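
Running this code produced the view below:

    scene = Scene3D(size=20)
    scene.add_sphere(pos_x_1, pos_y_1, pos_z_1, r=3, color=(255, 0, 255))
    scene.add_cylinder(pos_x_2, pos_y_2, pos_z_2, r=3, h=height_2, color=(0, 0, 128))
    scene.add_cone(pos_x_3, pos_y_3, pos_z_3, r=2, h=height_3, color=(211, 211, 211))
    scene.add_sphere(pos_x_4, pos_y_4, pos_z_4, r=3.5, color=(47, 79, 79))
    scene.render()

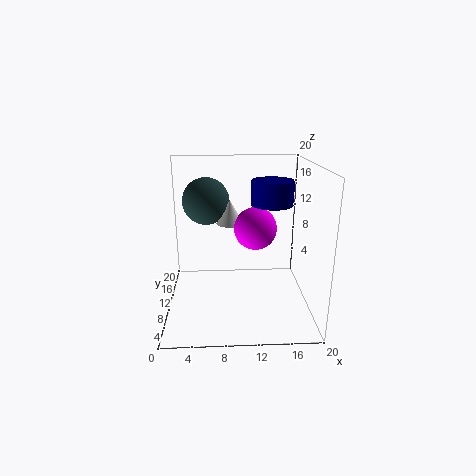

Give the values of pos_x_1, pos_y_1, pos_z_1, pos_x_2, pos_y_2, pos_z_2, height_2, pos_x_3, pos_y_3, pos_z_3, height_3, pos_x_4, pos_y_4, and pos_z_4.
pos_x_1 = 12.5
pos_y_1 = 11
pos_z_1 = 11
pos_x_2 = 15
pos_y_2 = 12.5
pos_z_2 = 14
height_2 = 3.5
pos_x_3 = 9
pos_y_3 = 13.5
pos_z_3 = 11
height_3 = 3.5
pos_x_4 = 5.5
pos_y_4 = 15
pos_z_4 = 14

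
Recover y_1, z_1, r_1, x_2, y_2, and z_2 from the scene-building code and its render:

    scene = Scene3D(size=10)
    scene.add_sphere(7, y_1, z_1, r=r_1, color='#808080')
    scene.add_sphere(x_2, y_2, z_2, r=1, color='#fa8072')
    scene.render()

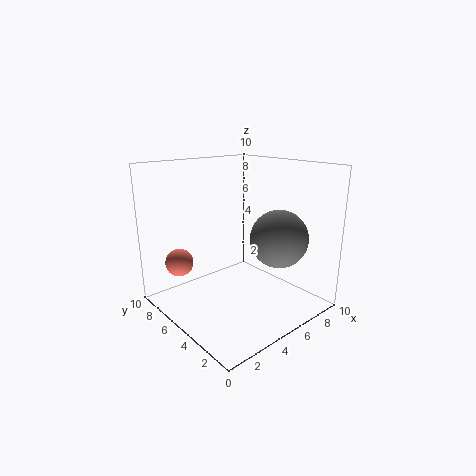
y_1 = 3, z_1 = 5, r_1 = 2, x_2 = 2, y_2 = 8, z_2 = 3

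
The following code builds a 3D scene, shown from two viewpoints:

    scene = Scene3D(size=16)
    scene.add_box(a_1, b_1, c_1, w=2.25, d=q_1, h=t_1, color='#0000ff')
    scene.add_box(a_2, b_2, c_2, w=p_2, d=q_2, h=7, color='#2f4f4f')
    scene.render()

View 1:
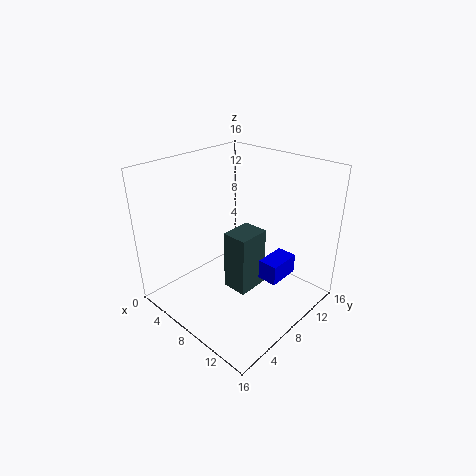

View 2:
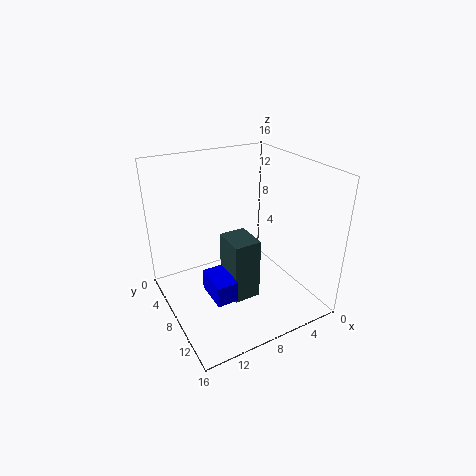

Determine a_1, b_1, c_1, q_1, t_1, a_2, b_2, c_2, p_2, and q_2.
a_1 = 10.5; b_1 = 8.75; c_1 = 3.5; q_1 = 3.75; t_1 = 2.25; a_2 = 6.75; b_2 = 7; c_2 = 1.5; p_2 = 3; q_2 = 3.75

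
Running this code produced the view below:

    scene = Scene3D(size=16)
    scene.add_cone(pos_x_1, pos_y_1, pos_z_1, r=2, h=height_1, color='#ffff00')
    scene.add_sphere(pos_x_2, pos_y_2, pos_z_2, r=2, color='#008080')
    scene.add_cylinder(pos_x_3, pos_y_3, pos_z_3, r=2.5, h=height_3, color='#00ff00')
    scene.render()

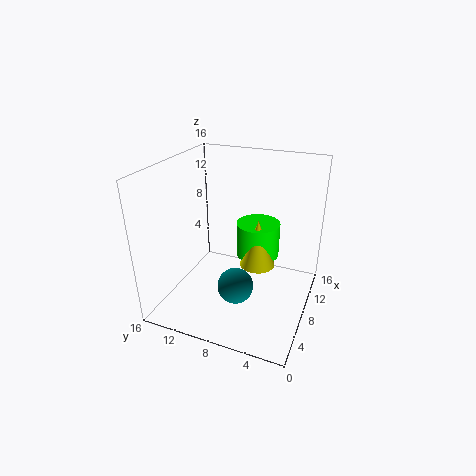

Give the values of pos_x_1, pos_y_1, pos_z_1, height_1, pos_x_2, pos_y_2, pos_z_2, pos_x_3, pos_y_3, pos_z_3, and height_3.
pos_x_1 = 9
pos_y_1 = 6
pos_z_1 = 4.5
height_1 = 5.5
pos_x_2 = 6
pos_y_2 = 7.5
pos_z_2 = 3
pos_x_3 = 10.5
pos_y_3 = 6.5
pos_z_3 = 5
height_3 = 4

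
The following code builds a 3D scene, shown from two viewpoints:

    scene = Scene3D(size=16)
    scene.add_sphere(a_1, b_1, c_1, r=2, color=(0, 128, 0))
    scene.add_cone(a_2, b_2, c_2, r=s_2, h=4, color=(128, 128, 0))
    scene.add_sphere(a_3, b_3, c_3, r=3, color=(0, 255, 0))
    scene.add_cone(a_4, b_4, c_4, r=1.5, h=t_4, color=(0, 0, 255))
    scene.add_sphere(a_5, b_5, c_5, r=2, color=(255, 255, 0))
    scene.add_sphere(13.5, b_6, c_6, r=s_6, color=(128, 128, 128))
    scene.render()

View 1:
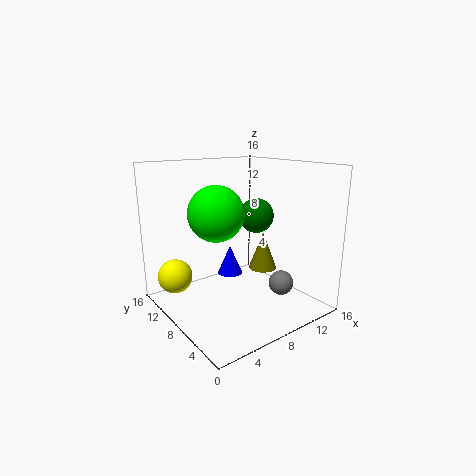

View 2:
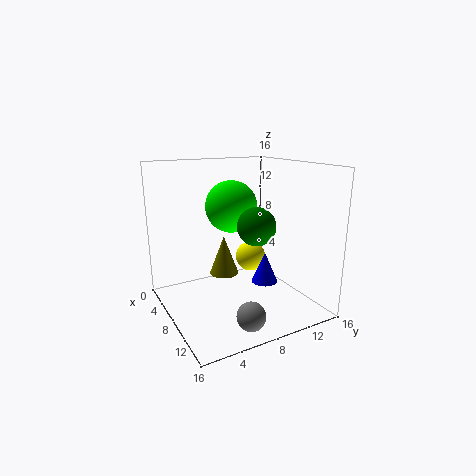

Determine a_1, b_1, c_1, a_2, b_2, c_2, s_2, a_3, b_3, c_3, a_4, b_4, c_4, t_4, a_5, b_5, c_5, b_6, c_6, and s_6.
a_1 = 11, b_1 = 8.5, c_1 = 10, a_2 = 9.5, b_2 = 5.5, c_2 = 5, s_2 = 1.5, a_3 = 5.5, b_3 = 8.5, c_3 = 11, a_4 = 9, b_4 = 11, c_4 = 2.5, t_4 = 3.5, a_5 = 2.5, b_5 = 13, c_5 = 3, b_6 = 6.5, c_6 = 1.5, s_6 = 1.5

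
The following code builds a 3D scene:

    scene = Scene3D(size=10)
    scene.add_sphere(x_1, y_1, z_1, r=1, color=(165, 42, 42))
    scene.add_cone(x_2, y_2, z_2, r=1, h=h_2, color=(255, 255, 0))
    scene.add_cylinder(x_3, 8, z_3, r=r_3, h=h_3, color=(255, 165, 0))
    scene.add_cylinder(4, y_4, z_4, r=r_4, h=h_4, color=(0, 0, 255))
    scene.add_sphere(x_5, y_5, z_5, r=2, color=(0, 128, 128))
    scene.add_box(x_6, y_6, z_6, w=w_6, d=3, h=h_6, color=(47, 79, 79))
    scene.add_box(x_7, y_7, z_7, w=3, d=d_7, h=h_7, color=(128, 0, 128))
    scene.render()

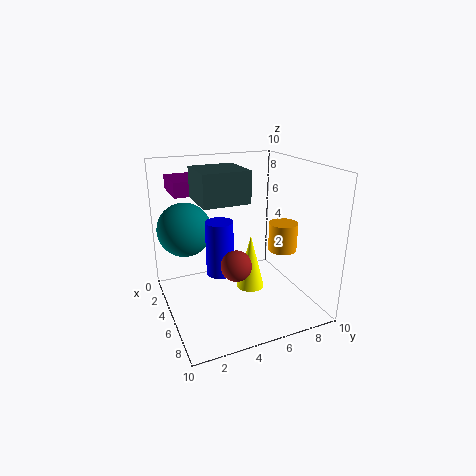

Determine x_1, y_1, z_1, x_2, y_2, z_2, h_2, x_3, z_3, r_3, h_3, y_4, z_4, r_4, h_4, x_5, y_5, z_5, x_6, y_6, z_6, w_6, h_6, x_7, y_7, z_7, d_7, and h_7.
x_1 = 7; y_1 = 4; z_1 = 4; x_2 = 5; y_2 = 6; z_2 = 1; h_2 = 4; x_3 = 6; z_3 = 4; r_3 = 1; h_3 = 2; y_4 = 4; z_4 = 2; r_4 = 1; h_4 = 4; x_5 = 2; y_5 = 2; z_5 = 5; x_6 = 4; y_6 = 2; z_6 = 8; w_6 = 3; h_6 = 2; x_7 = 1; y_7 = 1; z_7 = 8; d_7 = 2; h_7 = 1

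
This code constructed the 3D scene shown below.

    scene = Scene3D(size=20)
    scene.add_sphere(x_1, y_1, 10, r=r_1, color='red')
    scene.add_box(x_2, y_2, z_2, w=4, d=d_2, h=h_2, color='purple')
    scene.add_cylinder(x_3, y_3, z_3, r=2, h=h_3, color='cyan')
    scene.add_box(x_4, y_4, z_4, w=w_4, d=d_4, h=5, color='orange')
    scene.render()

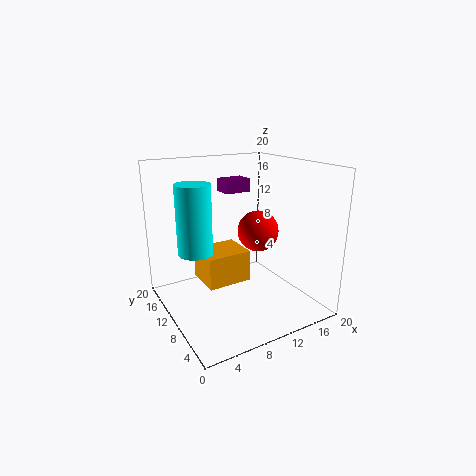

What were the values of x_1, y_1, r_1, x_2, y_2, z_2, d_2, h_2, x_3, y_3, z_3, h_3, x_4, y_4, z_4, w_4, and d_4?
x_1 = 14
y_1 = 11
r_1 = 3
x_2 = 11
y_2 = 15
z_2 = 15
d_2 = 3
h_2 = 2
x_3 = 2
y_3 = 6
z_3 = 11
h_3 = 8
x_4 = 7
y_4 = 13
z_4 = 1
w_4 = 7
d_4 = 6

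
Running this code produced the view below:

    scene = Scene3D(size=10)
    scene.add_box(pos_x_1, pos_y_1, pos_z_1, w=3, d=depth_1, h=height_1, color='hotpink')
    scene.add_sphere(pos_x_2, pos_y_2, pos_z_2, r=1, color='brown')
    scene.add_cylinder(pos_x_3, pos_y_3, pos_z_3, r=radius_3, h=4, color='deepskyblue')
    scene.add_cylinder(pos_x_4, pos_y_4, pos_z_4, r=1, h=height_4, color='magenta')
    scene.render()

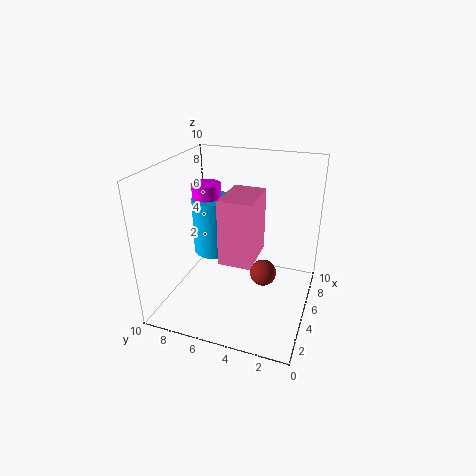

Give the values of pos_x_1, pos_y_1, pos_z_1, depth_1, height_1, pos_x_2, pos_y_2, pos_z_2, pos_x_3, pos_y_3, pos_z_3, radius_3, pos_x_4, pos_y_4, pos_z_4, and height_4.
pos_x_1 = 1.5
pos_y_1 = 3
pos_z_1 = 5
depth_1 = 2
height_1 = 4
pos_x_2 = 6.5
pos_y_2 = 3.5
pos_z_2 = 1.5
pos_x_3 = 5.5
pos_y_3 = 7
pos_z_3 = 3.5
radius_3 = 1.5
pos_x_4 = 5.5
pos_y_4 = 7.5
pos_z_4 = 4.5
height_4 = 4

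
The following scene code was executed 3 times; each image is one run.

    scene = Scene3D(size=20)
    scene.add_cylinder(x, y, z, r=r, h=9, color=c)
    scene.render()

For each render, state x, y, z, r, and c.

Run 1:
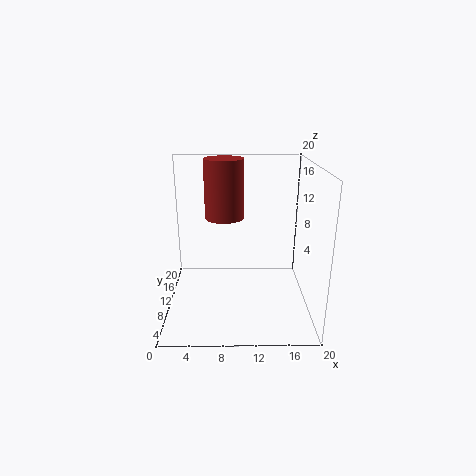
x = 8
y = 16
z = 11
r = 3
c = 'brown'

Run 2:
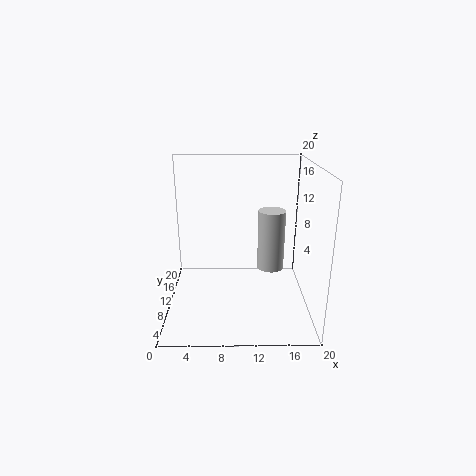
x = 15
y = 13
z = 4
r = 2
c = 'lightgray'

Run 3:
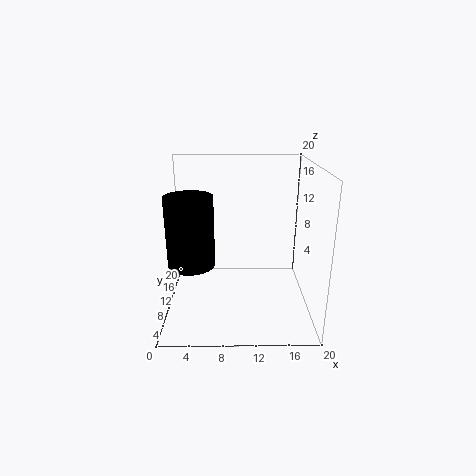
x = 4
y = 6
z = 8
r = 3
c = 'black'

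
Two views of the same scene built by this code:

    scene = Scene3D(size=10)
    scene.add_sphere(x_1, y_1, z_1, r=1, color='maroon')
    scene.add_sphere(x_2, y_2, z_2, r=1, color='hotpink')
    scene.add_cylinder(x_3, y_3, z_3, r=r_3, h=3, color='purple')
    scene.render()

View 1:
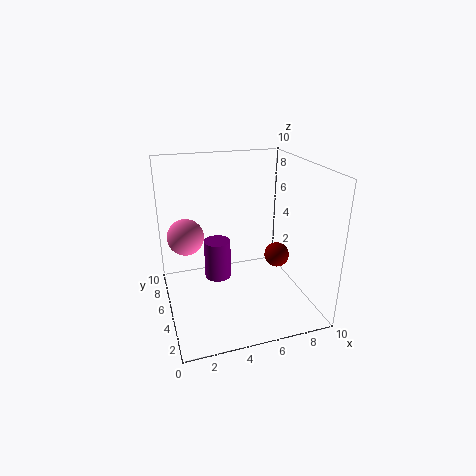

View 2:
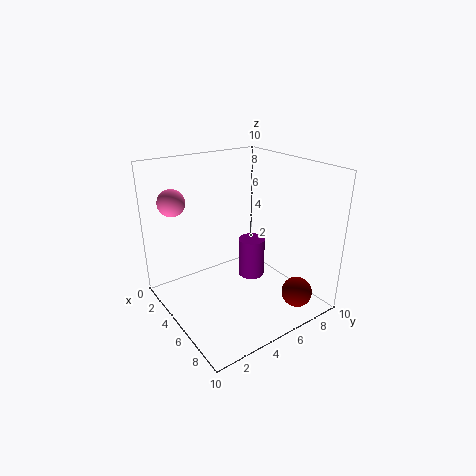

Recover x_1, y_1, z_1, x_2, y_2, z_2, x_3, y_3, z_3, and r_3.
x_1 = 9
y_1 = 7
z_1 = 2
x_2 = 1
y_2 = 2
z_2 = 7
x_3 = 4
y_3 = 7
z_3 = 1
r_3 = 1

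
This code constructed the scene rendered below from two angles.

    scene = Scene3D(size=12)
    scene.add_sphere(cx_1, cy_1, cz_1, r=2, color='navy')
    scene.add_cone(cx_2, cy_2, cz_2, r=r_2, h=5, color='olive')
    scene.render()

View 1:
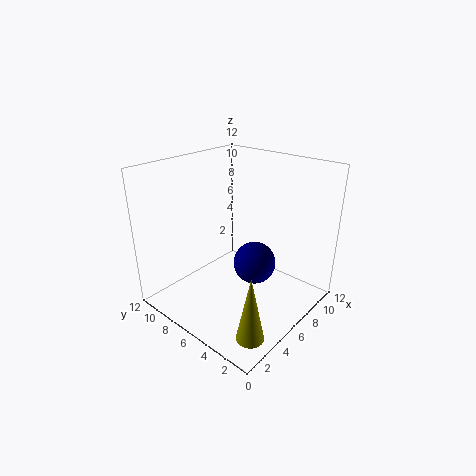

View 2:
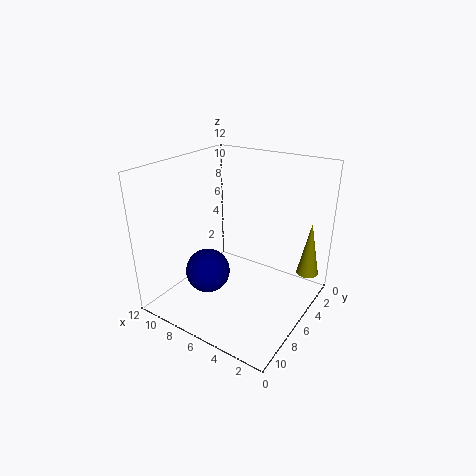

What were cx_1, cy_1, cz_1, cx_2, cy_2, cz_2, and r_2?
cx_1 = 9; cy_1 = 6.5; cz_1 = 2; cx_2 = 1.5; cy_2 = 1; cz_2 = 1.5; r_2 = 1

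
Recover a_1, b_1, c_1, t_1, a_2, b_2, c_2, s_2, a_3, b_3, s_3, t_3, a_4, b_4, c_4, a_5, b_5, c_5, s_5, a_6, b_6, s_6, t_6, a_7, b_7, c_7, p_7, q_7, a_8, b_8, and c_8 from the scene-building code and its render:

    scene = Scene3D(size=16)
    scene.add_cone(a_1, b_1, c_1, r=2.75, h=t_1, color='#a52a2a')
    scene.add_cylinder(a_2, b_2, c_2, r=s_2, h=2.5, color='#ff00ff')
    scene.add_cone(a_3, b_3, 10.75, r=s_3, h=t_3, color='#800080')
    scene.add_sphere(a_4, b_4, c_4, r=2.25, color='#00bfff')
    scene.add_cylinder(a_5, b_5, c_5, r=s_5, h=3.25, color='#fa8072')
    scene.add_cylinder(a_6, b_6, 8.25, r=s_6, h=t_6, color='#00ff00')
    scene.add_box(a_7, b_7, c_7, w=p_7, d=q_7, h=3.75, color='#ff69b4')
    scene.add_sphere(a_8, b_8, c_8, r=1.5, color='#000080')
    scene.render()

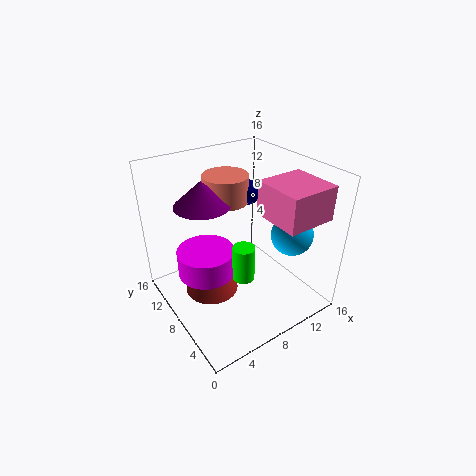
a_1 = 3.75, b_1 = 6.75, c_1 = 4, t_1 = 5, a_2 = 2.75, b_2 = 5.75, c_2 = 7.25, s_2 = 2.75, a_3 = 6, b_3 = 12.25, s_3 = 3.25, t_3 = 3, a_4 = 12.25, b_4 = 4, c_4 = 9, a_5 = 9.5, b_5 = 12.75, c_5 = 10.25, s_5 = 2.75, a_6 = 4.5, b_6 = 2, s_6 = 1, t_6 = 3.25, a_7 = 9.75, b_7 = 1.5, c_7 = 11, p_7 = 5.5, q_7 = 5.5, a_8 = 11.75, b_8 = 11.5, c_8 = 11.25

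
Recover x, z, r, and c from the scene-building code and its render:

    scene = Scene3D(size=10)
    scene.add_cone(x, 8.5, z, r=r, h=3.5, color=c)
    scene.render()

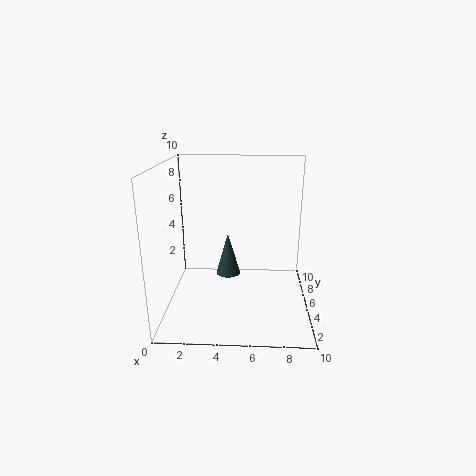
x = 4
z = 0.5
r = 1
c = 'darkslategray'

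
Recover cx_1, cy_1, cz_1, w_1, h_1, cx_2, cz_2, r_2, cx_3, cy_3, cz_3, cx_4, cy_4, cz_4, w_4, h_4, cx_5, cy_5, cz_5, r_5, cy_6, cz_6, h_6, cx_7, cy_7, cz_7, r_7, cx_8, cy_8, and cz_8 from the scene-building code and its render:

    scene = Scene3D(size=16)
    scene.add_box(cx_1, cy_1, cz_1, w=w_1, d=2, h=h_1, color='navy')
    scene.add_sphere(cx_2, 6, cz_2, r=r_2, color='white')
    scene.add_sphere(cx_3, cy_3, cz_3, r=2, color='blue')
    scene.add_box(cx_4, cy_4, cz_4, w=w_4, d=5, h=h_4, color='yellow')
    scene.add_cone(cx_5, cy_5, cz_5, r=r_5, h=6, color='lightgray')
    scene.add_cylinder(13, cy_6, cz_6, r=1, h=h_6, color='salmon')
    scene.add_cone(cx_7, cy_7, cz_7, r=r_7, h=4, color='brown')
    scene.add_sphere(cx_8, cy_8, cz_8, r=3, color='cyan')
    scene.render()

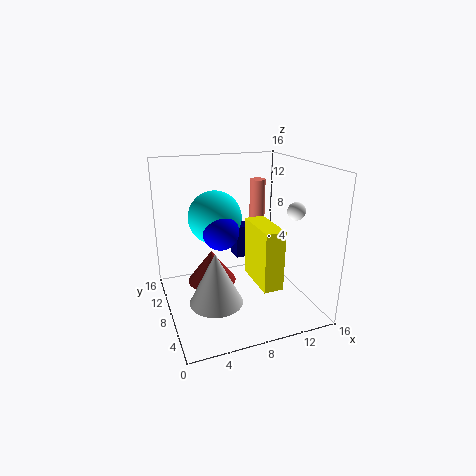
cx_1 = 9; cy_1 = 11; cz_1 = 4; w_1 = 2; h_1 = 4; cx_2 = 14; cz_2 = 11; r_2 = 1; cx_3 = 6; cy_3 = 8; cz_3 = 9; cx_4 = 8; cy_4 = 1; cz_4 = 5; w_4 = 2; h_4 = 6; cx_5 = 5; cy_5 = 7; cz_5 = 1; r_5 = 3; cy_6 = 14; cz_6 = 6; h_6 = 7; cx_7 = 6; cy_7 = 12; cz_7 = 1; r_7 = 3; cx_8 = 6; cy_8 = 10; cz_8 = 10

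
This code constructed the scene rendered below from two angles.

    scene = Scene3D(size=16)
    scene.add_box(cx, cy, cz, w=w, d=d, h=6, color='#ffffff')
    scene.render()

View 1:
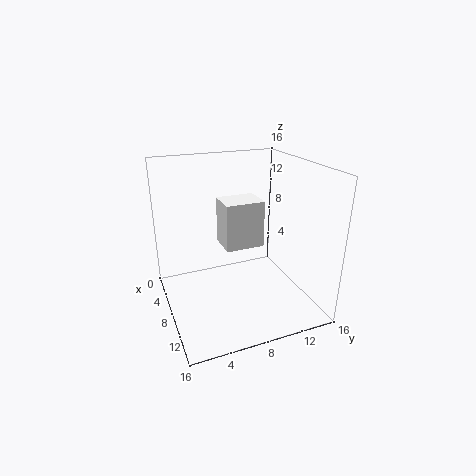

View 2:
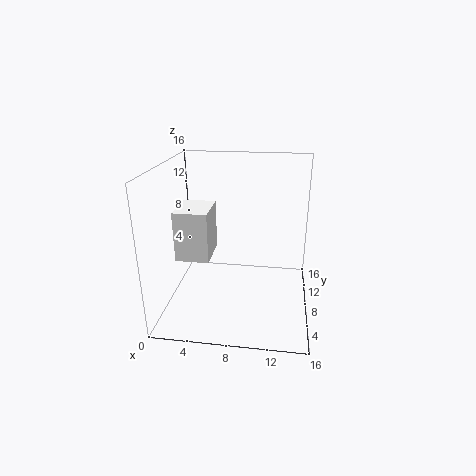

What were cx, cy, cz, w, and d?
cx = 0.5; cy = 8; cz = 4.5; w = 4; d = 5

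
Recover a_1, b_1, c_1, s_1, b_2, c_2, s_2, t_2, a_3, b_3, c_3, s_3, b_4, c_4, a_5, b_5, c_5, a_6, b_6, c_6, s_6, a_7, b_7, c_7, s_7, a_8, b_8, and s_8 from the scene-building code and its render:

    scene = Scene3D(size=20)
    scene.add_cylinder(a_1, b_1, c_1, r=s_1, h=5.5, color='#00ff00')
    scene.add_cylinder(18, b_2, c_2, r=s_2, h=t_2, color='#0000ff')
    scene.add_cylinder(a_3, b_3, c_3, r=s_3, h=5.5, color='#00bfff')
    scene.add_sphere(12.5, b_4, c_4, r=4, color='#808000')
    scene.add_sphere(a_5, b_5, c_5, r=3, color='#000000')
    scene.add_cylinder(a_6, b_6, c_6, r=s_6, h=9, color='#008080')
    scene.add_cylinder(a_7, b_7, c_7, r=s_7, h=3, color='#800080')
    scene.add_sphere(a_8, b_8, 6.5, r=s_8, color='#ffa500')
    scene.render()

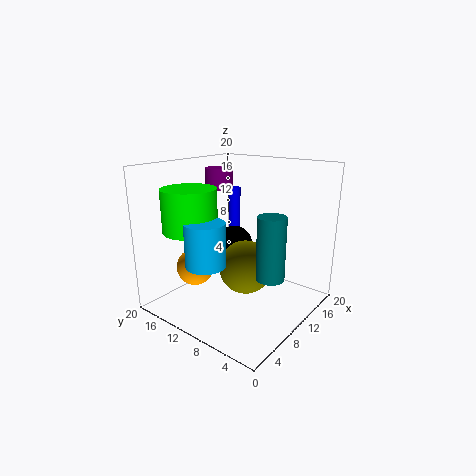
a_1 = 4
b_1 = 13
c_1 = 12
s_1 = 3.5
b_2 = 17
c_2 = 5.5
s_2 = 1
t_2 = 9.5
a_3 = 3
b_3 = 9.5
c_3 = 8.5
s_3 = 2.5
b_4 = 10.5
c_4 = 4.5
a_5 = 16
b_5 = 15.5
c_5 = 6
a_6 = 11.5
b_6 = 5.5
c_6 = 4.5
s_6 = 2
a_7 = 12
b_7 = 15
c_7 = 16
s_7 = 2
a_8 = 5
b_8 = 13.5
s_8 = 2.5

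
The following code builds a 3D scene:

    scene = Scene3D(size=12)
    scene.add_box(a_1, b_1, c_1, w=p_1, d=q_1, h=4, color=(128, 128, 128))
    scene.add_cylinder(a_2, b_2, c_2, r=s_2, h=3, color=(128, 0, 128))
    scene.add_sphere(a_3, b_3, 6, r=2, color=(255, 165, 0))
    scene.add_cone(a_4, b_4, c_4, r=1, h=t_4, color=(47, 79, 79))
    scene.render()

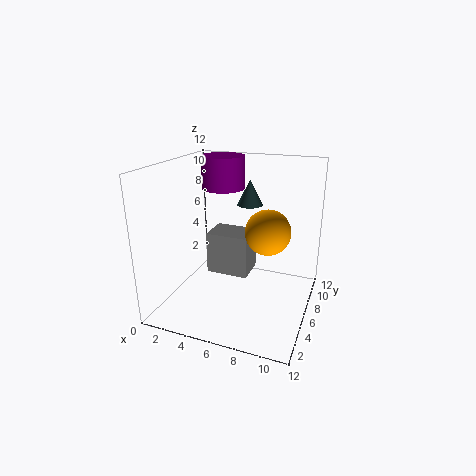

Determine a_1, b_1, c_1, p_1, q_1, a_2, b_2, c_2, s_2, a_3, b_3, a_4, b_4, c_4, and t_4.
a_1 = 2; b_1 = 8; c_1 = 1; p_1 = 4; q_1 = 3; a_2 = 3; b_2 = 10; c_2 = 9; s_2 = 2; a_3 = 8; b_3 = 8; a_4 = 7; b_4 = 6; c_4 = 9; t_4 = 2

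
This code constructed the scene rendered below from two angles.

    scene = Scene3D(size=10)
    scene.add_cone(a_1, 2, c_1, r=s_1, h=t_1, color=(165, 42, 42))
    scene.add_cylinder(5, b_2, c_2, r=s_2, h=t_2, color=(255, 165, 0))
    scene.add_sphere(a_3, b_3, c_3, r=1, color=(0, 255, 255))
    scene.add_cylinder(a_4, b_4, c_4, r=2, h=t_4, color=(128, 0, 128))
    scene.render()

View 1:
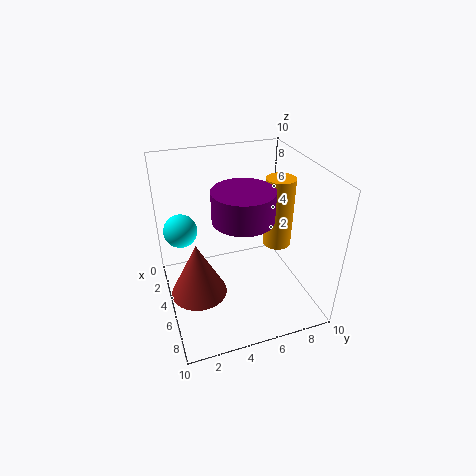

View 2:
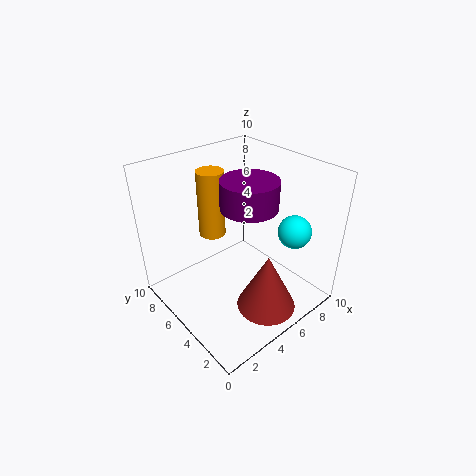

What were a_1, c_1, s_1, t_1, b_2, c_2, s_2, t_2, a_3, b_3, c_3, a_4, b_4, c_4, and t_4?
a_1 = 5; c_1 = 1; s_1 = 2; t_1 = 4; b_2 = 8; c_2 = 4; s_2 = 1; t_2 = 5; a_3 = 6; b_3 = 1; c_3 = 7; a_4 = 6; b_4 = 5; c_4 = 7; t_4 = 2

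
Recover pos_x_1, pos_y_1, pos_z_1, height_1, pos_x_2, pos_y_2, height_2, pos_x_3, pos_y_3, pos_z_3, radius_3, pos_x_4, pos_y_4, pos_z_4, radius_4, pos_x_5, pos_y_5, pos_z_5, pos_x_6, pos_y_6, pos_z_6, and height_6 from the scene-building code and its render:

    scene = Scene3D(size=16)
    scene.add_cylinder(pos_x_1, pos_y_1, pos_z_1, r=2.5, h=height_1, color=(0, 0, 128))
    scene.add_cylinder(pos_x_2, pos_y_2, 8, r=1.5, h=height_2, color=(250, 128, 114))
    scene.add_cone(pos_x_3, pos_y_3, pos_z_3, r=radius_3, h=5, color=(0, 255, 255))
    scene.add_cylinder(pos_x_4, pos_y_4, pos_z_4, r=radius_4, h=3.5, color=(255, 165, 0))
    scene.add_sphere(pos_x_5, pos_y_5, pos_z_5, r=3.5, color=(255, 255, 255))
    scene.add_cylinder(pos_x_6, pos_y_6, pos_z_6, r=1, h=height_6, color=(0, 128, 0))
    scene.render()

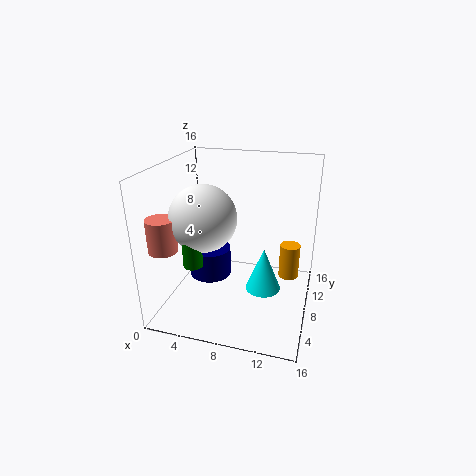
pos_x_1 = 4; pos_y_1 = 9.5; pos_z_1 = 2; height_1 = 3.5; pos_x_2 = 1.5; pos_y_2 = 3; height_2 = 3.5; pos_x_3 = 11; pos_y_3 = 8; pos_z_3 = 2; radius_3 = 2; pos_x_4 = 14; pos_y_4 = 6; pos_z_4 = 5.5; radius_4 = 1; pos_x_5 = 5; pos_y_5 = 5.5; pos_z_5 = 11; pos_x_6 = 4.5; pos_y_6 = 3.5; pos_z_6 = 6.5; height_6 = 5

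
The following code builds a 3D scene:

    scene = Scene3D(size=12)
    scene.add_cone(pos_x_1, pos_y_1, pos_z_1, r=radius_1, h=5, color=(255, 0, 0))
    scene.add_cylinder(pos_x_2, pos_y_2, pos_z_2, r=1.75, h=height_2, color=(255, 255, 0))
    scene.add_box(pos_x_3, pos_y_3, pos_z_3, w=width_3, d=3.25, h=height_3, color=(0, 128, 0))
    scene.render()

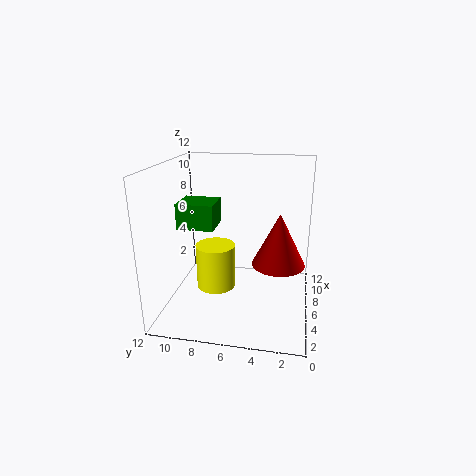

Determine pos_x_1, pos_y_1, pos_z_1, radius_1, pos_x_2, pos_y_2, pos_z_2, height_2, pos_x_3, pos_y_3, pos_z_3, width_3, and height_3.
pos_x_1 = 9.25; pos_y_1 = 2.75; pos_z_1 = 2.25; radius_1 = 2.5; pos_x_2 = 7; pos_y_2 = 8.25; pos_z_2 = 0.75; height_2 = 4; pos_x_3 = 6.25; pos_y_3 = 8.25; pos_z_3 = 6.25; width_3 = 3; height_3 = 2.25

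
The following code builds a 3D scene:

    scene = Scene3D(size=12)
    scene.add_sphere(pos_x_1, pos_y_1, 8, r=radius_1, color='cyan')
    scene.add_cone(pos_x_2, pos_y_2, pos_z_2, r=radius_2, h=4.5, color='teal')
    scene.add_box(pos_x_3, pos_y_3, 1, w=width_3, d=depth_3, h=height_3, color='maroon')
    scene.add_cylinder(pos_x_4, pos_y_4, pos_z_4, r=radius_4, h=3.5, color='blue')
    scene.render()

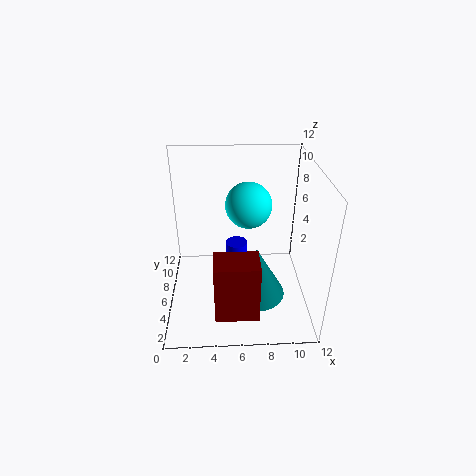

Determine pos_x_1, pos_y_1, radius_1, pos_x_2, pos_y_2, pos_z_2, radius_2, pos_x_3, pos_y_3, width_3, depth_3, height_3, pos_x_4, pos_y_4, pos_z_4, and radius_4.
pos_x_1 = 7, pos_y_1 = 8, radius_1 = 2, pos_x_2 = 7.5, pos_y_2 = 5, pos_z_2 = 1, radius_2 = 2.5, pos_x_3 = 4, pos_y_3 = 1.5, width_3 = 3.5, depth_3 = 2.5, height_3 = 5, pos_x_4 = 6, pos_y_4 = 8.5, pos_z_4 = 0.5, radius_4 = 1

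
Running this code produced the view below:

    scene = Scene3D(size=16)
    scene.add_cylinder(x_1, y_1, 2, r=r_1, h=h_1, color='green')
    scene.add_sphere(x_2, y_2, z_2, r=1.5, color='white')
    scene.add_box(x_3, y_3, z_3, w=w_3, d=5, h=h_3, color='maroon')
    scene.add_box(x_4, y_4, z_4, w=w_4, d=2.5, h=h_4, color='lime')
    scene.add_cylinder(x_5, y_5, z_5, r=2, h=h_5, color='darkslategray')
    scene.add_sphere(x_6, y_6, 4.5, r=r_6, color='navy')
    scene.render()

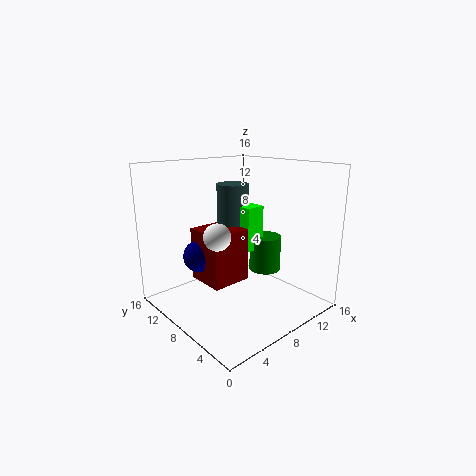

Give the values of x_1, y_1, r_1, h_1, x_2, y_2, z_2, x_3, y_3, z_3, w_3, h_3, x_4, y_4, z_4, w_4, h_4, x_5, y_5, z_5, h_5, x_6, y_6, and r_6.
x_1 = 14, y_1 = 9.5, r_1 = 2, h_1 = 4.5, x_2 = 5.5, y_2 = 8.5, z_2 = 8.5, x_3 = 6, y_3 = 9.5, z_3 = 1.5, w_3 = 5, h_3 = 6.5, x_4 = 11, y_4 = 9.5, z_4 = 5, w_4 = 2.5, h_4 = 5.5, x_5 = 11.5, y_5 = 13, z_5 = 7, h_5 = 6, x_6 = 6.5, y_6 = 13.5, r_6 = 2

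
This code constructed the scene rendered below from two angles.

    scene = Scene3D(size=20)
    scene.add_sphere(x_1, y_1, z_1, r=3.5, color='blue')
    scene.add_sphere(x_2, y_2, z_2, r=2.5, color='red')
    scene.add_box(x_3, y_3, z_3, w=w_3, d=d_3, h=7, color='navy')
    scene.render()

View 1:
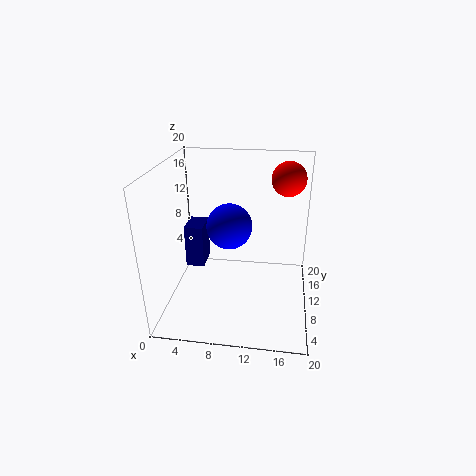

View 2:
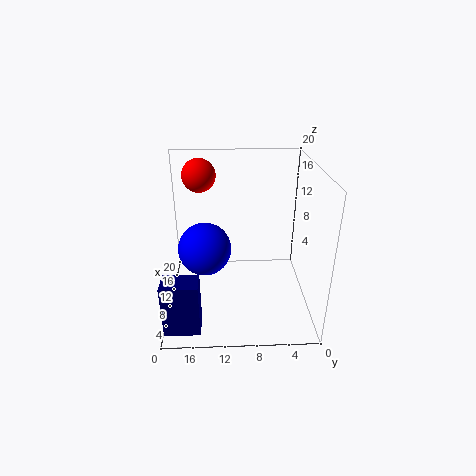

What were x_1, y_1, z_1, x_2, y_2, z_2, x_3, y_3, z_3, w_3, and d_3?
x_1 = 8
y_1 = 14.5
z_1 = 9.5
x_2 = 16.5
y_2 = 15.5
z_2 = 17
x_3 = 0.5
y_3 = 15
z_3 = 1.5
w_3 = 3
d_3 = 4.5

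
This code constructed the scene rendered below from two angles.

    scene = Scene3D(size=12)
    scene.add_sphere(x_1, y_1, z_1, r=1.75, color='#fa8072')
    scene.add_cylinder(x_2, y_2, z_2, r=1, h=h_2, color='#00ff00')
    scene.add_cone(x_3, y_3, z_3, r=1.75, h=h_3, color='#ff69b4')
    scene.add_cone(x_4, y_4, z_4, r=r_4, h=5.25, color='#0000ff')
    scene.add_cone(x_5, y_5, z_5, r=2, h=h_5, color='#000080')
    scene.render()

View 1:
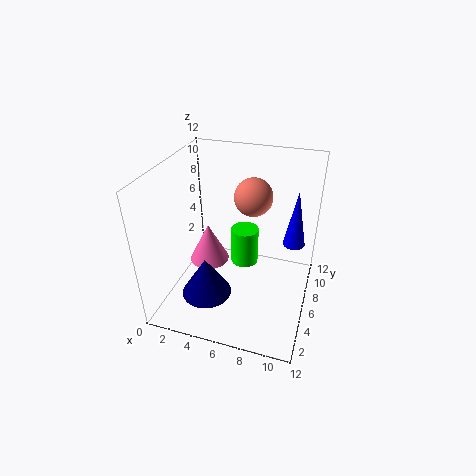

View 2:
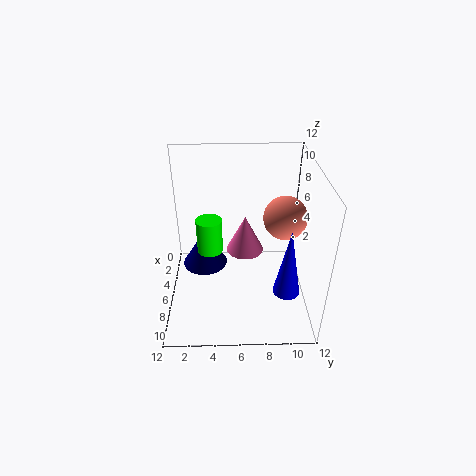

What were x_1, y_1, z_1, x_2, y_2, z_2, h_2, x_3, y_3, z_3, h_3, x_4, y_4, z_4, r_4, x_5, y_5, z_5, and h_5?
x_1 = 6.25
y_1 = 9.75
z_1 = 8
x_2 = 7.25
y_2 = 3.75
z_2 = 5.75
h_2 = 2.75
x_3 = 3
y_3 = 6.75
z_3 = 2.75
h_3 = 3.5
x_4 = 10.25
y_4 = 9.5
z_4 = 4
r_4 = 1
x_5 = 4.25
y_5 = 3
z_5 = 2.25
h_5 = 3.25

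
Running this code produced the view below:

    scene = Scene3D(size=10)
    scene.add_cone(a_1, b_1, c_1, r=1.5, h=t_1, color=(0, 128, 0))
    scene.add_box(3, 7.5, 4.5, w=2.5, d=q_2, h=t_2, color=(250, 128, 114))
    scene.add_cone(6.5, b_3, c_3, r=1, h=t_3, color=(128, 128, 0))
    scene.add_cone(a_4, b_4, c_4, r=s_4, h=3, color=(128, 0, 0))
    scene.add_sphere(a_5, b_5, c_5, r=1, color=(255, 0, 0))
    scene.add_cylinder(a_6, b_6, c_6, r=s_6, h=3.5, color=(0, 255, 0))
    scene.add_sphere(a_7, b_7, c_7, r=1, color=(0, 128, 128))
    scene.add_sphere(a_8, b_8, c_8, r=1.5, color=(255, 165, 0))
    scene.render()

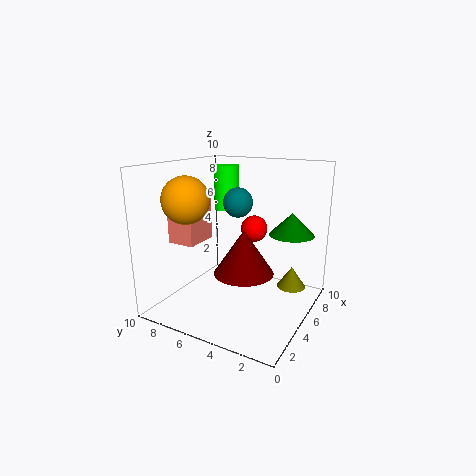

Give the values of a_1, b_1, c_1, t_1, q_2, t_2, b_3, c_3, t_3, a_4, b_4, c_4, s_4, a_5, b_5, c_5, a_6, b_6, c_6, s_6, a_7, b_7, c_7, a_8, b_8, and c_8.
a_1 = 6
b_1 = 1.5
c_1 = 5.5
t_1 = 1.5
q_2 = 2
t_2 = 3.5
b_3 = 1.5
c_3 = 1.5
t_3 = 1.5
a_4 = 4
b_4 = 4
c_4 = 3
s_4 = 2
a_5 = 7.5
b_5 = 5
c_5 = 5
a_6 = 8.5
b_6 = 8
c_6 = 6
s_6 = 1
a_7 = 5
b_7 = 5
c_7 = 7.5
a_8 = 2
b_8 = 7
c_8 = 8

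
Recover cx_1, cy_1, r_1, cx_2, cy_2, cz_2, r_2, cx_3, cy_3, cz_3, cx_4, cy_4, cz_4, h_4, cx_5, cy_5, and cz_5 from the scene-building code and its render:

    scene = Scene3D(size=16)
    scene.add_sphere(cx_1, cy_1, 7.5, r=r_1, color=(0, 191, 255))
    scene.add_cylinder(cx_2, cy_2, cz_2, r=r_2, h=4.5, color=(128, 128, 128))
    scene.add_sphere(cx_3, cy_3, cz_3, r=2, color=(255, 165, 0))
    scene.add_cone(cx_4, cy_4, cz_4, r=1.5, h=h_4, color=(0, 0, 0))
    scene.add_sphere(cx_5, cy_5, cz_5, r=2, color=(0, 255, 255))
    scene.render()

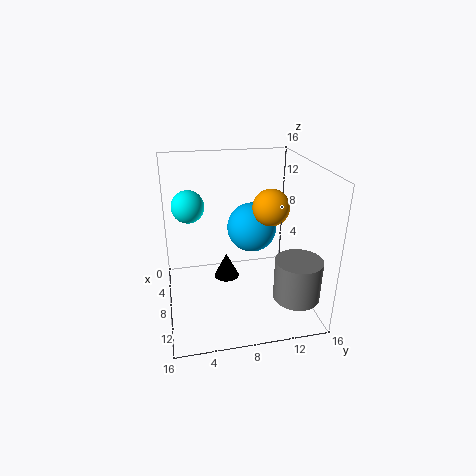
cx_1 = 4.5; cy_1 = 10.5; r_1 = 3; cx_2 = 12.5; cy_2 = 13.5; cz_2 = 2.5; r_2 = 2.5; cx_3 = 8.5; cy_3 = 11.5; cz_3 = 11.5; cx_4 = 6; cy_4 = 7; cz_4 = 2; h_4 = 3; cx_5 = 2.5; cy_5 = 3; cz_5 = 10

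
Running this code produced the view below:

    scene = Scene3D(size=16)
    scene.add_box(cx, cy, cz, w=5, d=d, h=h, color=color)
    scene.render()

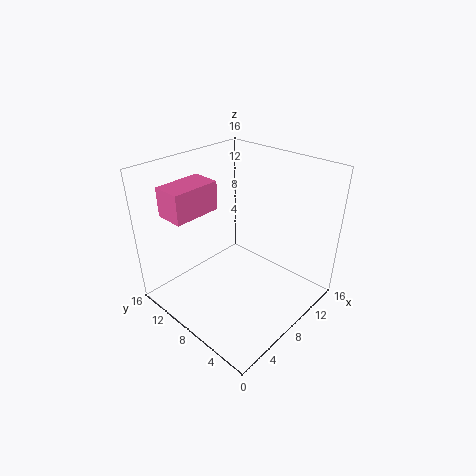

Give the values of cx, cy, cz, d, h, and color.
cx = 1; cy = 9; cz = 12; d = 3; h = 3; color = 'hotpink'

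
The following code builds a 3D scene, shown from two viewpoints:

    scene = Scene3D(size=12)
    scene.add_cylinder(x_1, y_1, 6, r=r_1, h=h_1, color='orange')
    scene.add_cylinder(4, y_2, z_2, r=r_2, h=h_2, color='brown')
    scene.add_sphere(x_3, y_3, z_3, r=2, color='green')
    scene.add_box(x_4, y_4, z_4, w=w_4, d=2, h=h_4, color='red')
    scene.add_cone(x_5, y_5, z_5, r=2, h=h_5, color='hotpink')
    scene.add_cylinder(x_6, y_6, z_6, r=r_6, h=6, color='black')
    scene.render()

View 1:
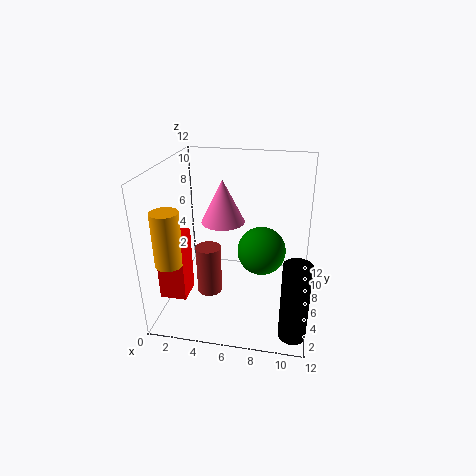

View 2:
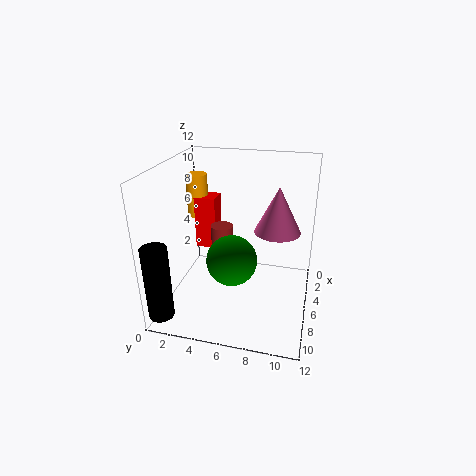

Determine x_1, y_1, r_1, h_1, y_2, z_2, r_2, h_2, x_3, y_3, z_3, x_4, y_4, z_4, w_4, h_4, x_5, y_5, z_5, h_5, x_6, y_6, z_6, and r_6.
x_1 = 2, y_1 = 1, r_1 = 1, h_1 = 4, y_2 = 4, z_2 = 2, r_2 = 1, h_2 = 4, x_3 = 8, y_3 = 6, z_3 = 5, x_4 = 1, y_4 = 1, z_4 = 3, w_4 = 2, h_4 = 5, x_5 = 4, y_5 = 9, z_5 = 6, h_5 = 4, x_6 = 11, y_6 = 1, z_6 = 1, r_6 = 1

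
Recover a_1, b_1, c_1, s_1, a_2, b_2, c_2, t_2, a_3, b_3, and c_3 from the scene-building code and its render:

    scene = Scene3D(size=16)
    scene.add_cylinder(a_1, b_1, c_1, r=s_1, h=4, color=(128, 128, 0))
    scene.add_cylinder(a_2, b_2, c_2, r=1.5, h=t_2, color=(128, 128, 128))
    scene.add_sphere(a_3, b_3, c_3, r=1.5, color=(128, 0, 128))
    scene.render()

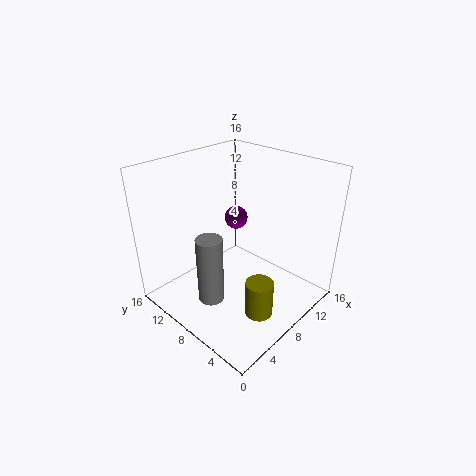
a_1 = 6.5; b_1 = 3.5; c_1 = 1; s_1 = 1.5; a_2 = 5; b_2 = 9.5; c_2 = 0.5; t_2 = 8; a_3 = 13; b_3 = 13; c_3 = 7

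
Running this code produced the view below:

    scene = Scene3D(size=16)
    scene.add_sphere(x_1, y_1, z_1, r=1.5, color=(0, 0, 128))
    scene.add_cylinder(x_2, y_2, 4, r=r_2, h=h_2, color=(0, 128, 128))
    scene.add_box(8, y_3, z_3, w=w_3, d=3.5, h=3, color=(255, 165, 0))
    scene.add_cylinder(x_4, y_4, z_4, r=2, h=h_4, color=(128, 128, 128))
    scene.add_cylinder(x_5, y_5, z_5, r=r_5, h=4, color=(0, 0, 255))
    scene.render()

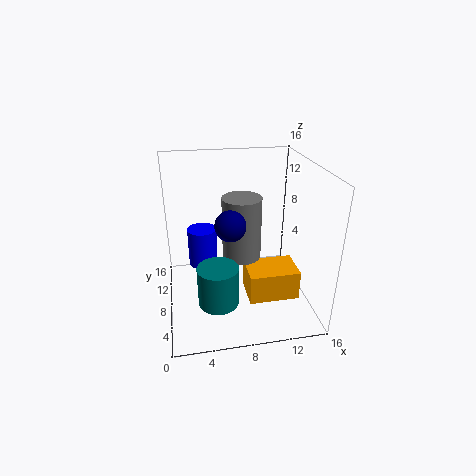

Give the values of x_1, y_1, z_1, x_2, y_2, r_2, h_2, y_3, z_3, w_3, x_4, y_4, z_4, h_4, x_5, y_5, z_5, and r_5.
x_1 = 6.5, y_1 = 4, z_1 = 11.5, x_2 = 5, y_2 = 2.5, r_2 = 2, h_2 = 4, y_3 = 1.5, z_3 = 4, w_3 = 5, x_4 = 8, y_4 = 6, z_4 = 7, h_4 = 6.5, x_5 = 4, y_5 = 7, z_5 = 6, r_5 = 1.5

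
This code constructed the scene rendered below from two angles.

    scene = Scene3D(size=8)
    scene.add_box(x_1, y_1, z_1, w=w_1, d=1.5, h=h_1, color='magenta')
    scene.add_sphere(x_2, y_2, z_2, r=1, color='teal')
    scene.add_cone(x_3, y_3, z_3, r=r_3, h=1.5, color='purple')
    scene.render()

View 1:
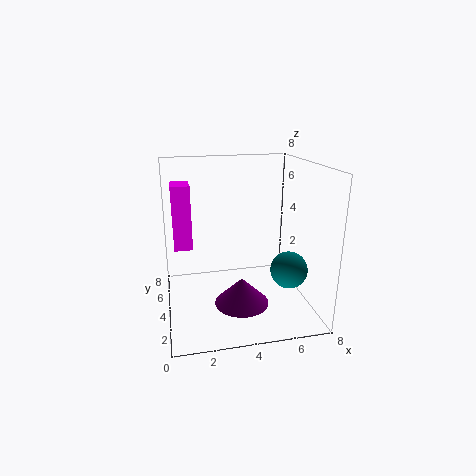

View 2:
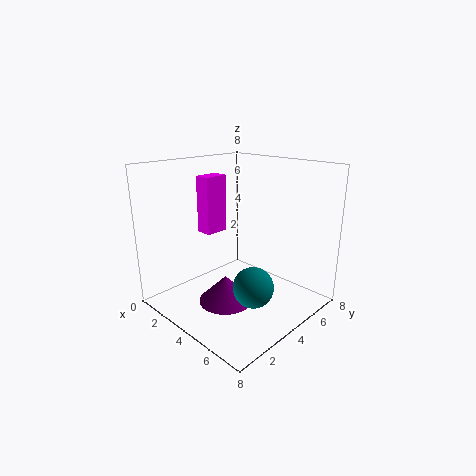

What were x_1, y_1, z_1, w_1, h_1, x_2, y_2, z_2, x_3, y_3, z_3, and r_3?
x_1 = 0.5; y_1 = 4; z_1 = 3.5; w_1 = 1; h_1 = 3.5; x_2 = 6.5; y_2 = 2.5; z_2 = 2.5; x_3 = 4; y_3 = 3; z_3 = 0.5; r_3 = 1.5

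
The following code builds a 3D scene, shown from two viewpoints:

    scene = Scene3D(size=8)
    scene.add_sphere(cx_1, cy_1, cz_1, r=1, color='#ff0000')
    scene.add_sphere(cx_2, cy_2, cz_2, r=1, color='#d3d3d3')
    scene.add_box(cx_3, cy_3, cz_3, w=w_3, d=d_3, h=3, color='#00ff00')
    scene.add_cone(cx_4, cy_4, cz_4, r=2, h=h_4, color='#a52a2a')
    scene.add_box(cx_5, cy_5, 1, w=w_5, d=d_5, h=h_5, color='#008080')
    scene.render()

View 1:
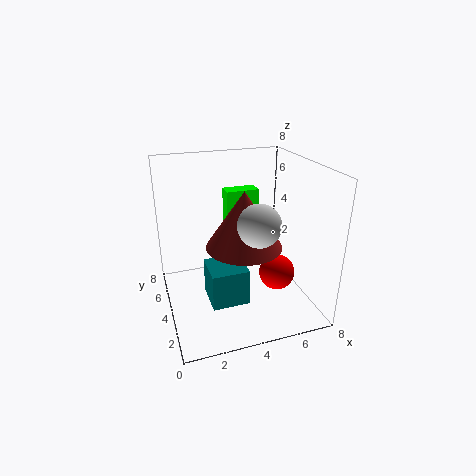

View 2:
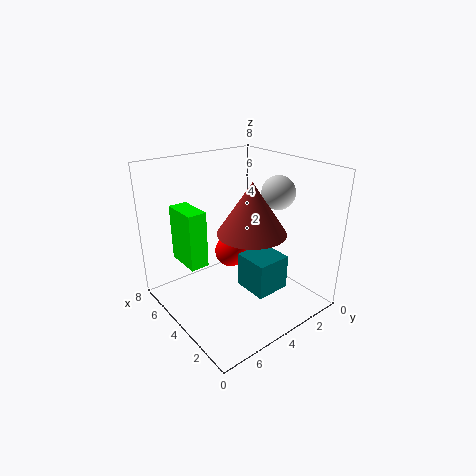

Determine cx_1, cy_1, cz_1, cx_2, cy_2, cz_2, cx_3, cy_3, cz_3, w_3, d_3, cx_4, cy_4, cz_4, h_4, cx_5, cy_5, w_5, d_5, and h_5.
cx_1 = 6, cy_1 = 3, cz_1 = 2, cx_2 = 4, cy_2 = 1, cz_2 = 6, cx_3 = 4, cy_3 = 6, cz_3 = 3, w_3 = 2, d_3 = 1, cx_4 = 4, cy_4 = 3, cz_4 = 4, h_4 = 3, cx_5 = 2, cy_5 = 2, w_5 = 2, d_5 = 2, h_5 = 2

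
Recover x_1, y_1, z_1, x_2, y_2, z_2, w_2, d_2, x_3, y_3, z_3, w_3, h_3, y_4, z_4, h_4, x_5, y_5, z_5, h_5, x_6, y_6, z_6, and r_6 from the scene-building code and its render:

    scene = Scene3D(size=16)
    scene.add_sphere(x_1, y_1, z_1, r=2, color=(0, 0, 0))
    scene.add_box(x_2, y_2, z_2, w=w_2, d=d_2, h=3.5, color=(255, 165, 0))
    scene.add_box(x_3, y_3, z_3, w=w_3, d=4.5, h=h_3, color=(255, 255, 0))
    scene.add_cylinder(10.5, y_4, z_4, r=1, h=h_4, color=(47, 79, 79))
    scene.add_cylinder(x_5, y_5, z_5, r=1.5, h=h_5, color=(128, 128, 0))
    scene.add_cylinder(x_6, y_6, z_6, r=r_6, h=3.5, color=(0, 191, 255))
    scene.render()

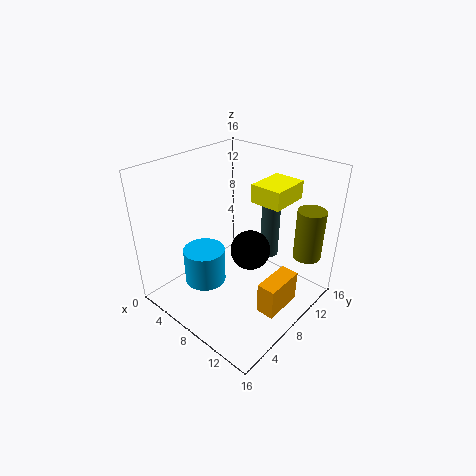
x_1 = 11
y_1 = 6.5
z_1 = 8.5
x_2 = 12.5
y_2 = 6
z_2 = 1.5
w_2 = 2
d_2 = 4.5
x_3 = 8.5
y_3 = 9.5
z_3 = 12
w_3 = 3.5
h_3 = 2
y_4 = 10.5
z_4 = 6
h_4 = 7.5
x_5 = 14.5
y_5 = 12
z_5 = 6.5
h_5 = 5.5
x_6 = 8.5
y_6 = 2.5
z_6 = 6
r_6 = 2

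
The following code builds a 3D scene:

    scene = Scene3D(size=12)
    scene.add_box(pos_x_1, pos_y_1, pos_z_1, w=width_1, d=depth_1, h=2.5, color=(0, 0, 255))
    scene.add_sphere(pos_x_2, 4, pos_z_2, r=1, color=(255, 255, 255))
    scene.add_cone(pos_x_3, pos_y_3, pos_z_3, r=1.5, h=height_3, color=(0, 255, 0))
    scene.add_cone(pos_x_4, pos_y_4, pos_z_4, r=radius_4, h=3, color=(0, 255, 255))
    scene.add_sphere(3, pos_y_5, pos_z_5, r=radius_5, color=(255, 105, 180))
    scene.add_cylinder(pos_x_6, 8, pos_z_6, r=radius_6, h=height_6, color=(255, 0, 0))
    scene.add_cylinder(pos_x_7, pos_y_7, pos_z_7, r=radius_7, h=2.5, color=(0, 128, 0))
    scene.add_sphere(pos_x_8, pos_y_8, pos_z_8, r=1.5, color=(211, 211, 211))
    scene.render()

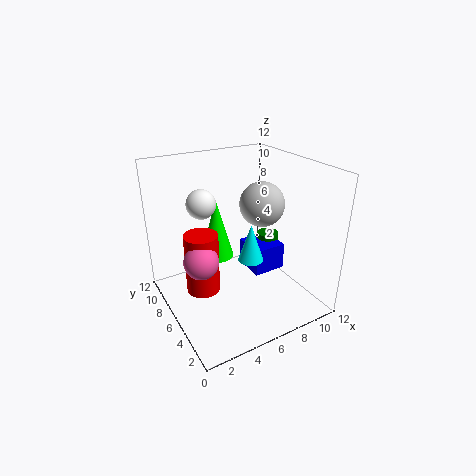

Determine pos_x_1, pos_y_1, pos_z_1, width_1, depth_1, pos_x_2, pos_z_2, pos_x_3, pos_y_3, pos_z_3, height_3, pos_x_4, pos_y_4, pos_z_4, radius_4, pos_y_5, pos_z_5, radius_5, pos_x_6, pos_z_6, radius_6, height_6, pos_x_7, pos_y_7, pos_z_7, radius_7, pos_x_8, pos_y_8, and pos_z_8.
pos_x_1 = 8, pos_y_1 = 6, pos_z_1 = 1.5, width_1 = 3, depth_1 = 3, pos_x_2 = 2, pos_z_2 = 10.5, pos_x_3 = 5.5, pos_y_3 = 9, pos_z_3 = 3, height_3 = 5.5, pos_x_4 = 6, pos_y_4 = 4, pos_z_4 = 5, radius_4 = 1, pos_y_5 = 7, pos_z_5 = 4, radius_5 = 1.5, pos_x_6 = 3.5, pos_z_6 = 0.5, radius_6 = 1.5, height_6 = 5.5, pos_x_7 = 10.5, pos_y_7 = 8, pos_z_7 = 2, radius_7 = 1, pos_x_8 = 5.5, pos_y_8 = 2, pos_z_8 = 10.5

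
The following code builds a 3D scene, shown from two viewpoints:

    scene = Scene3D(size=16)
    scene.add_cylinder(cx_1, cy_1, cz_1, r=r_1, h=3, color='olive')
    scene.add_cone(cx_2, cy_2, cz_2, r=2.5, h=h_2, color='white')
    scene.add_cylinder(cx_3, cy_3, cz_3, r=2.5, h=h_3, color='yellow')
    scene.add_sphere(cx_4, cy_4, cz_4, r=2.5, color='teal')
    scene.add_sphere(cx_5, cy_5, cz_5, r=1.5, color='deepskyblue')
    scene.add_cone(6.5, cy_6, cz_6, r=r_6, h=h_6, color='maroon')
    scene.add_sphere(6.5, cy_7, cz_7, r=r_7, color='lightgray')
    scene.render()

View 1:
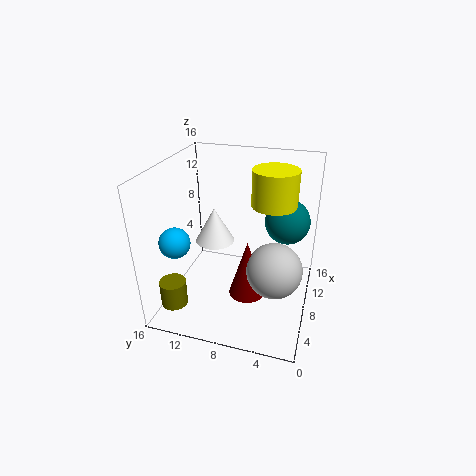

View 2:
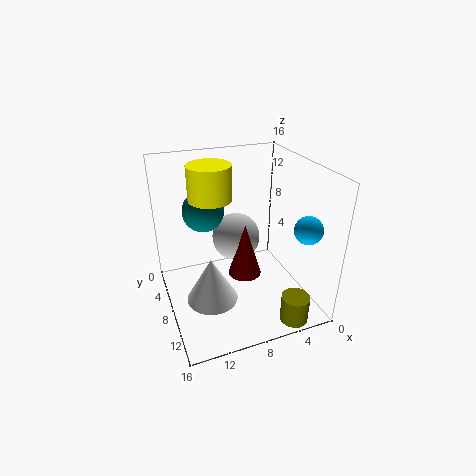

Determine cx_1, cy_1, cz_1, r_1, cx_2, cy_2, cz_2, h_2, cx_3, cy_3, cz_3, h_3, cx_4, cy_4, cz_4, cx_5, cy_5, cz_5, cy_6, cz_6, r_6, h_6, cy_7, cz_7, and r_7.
cx_1 = 4; cy_1 = 14.5; cz_1 = 0.5; r_1 = 1.5; cx_2 = 12.5; cy_2 = 12.5; cz_2 = 4.5; h_2 = 4.5; cx_3 = 10; cy_3 = 4.5; cz_3 = 11.5; h_3 = 4; cx_4 = 10.5; cy_4 = 3; cz_4 = 9.5; cx_5 = 2; cy_5 = 12.5; cz_5 = 10; cy_6 = 6.5; cz_6 = 2; r_6 = 2; h_6 = 6.5; cy_7 = 3.5; cz_7 = 5.5; r_7 = 3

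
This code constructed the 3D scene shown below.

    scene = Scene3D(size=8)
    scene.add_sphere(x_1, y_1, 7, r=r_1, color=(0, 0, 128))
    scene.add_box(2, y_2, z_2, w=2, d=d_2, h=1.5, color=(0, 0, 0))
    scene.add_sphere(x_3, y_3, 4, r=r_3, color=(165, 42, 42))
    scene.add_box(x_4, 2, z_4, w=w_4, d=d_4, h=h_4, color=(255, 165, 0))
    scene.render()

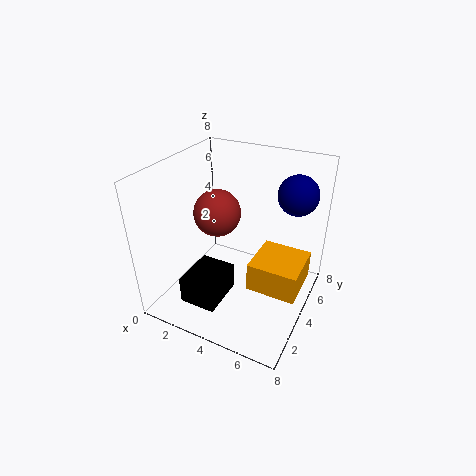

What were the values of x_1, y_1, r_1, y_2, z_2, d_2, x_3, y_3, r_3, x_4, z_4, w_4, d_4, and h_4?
x_1 = 7; y_1 = 4.5; r_1 = 1; y_2 = 1; z_2 = 1; d_2 = 2.5; x_3 = 1.5; y_3 = 6; r_3 = 1.5; x_4 = 5.5; z_4 = 2.5; w_4 = 2.5; d_4 = 2.5; h_4 = 1.5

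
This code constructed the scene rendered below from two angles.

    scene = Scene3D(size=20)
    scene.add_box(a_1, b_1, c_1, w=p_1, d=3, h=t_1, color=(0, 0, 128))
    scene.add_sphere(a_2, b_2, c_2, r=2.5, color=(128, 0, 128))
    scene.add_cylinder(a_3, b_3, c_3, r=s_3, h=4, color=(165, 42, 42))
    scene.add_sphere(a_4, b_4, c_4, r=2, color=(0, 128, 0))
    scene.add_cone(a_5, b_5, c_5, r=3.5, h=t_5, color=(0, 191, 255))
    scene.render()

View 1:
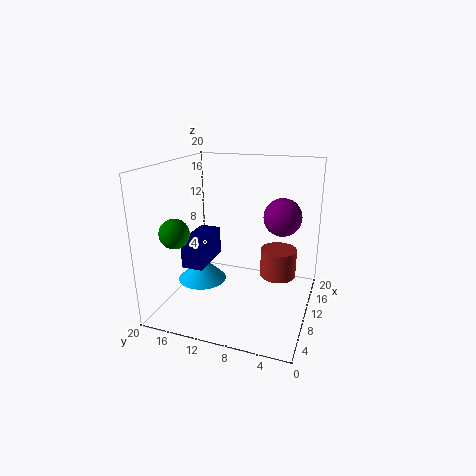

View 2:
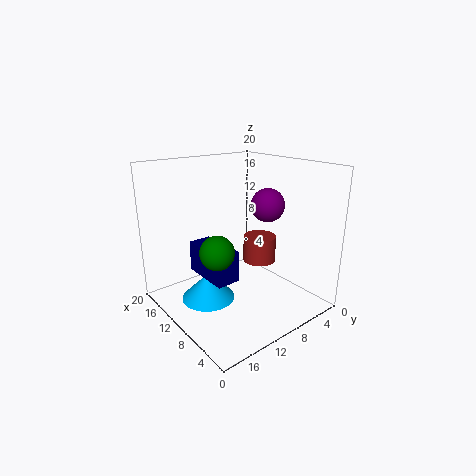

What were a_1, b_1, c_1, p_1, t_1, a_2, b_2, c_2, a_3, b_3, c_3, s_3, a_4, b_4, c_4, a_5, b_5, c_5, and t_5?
a_1 = 5.5; b_1 = 13.5; c_1 = 6.5; p_1 = 6.5; t_1 = 4; a_2 = 10.5; b_2 = 4; c_2 = 13.5; a_3 = 11.5; b_3 = 4.5; c_3 = 4.5; s_3 = 2.5; a_4 = 5; b_4 = 17; c_4 = 11.5; a_5 = 9.5; b_5 = 15.5; c_5 = 3; t_5 = 3.5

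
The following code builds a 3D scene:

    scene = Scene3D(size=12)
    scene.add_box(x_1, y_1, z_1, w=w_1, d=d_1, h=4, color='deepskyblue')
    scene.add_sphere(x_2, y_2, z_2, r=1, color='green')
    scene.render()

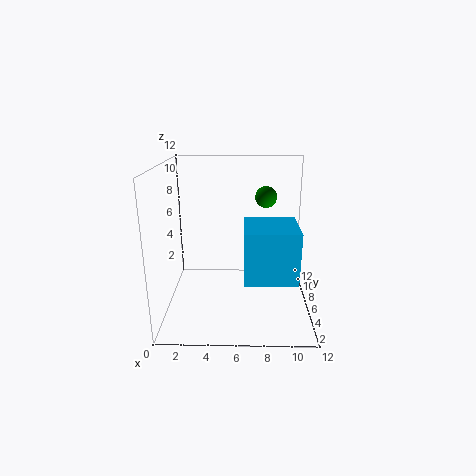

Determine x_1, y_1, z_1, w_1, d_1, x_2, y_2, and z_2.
x_1 = 6.5, y_1 = 1.5, z_1 = 4, w_1 = 4, d_1 = 4, x_2 = 8.5, y_2 = 10, z_2 = 8.5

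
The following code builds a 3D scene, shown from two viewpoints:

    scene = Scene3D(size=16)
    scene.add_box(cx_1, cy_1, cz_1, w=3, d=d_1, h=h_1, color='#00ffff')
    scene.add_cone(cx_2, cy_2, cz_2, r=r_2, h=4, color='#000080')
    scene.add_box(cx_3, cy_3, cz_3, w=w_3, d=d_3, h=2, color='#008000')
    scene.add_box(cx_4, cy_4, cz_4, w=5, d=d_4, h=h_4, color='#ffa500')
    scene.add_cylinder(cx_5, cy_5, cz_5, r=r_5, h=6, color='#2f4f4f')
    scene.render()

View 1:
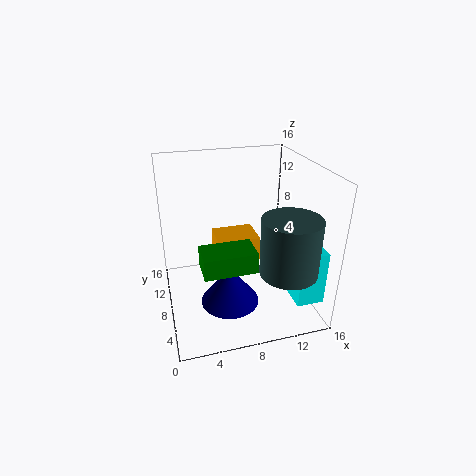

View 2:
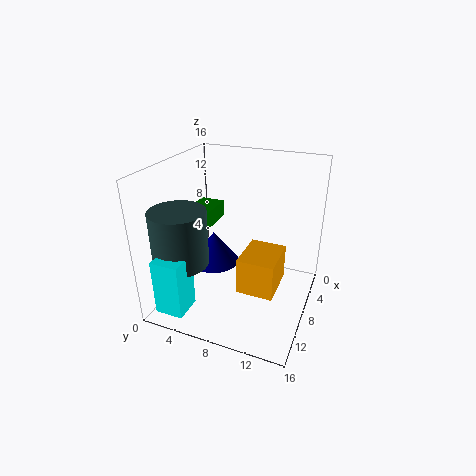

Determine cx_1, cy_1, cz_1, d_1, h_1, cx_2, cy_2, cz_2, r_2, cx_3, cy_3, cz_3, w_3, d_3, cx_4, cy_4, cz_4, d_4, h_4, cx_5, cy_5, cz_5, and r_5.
cx_1 = 13
cy_1 = 2
cz_1 = 2
d_1 = 3
h_1 = 6
cx_2 = 6
cy_2 = 4
cz_2 = 3
r_2 = 3
cx_3 = 3
cy_3 = 1
cz_3 = 8
w_3 = 5
d_3 = 3
cx_4 = 6
cy_4 = 9
cz_4 = 3
d_4 = 4
h_4 = 4
cx_5 = 12
cy_5 = 3
cz_5 = 6
r_5 = 3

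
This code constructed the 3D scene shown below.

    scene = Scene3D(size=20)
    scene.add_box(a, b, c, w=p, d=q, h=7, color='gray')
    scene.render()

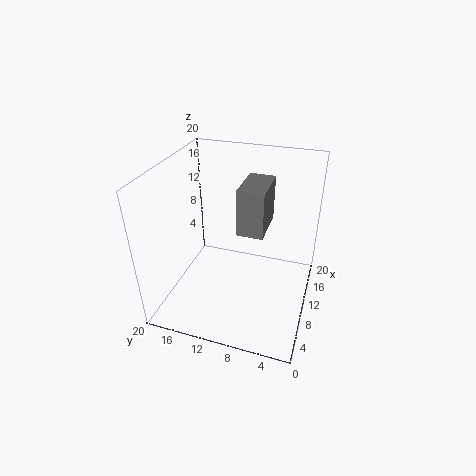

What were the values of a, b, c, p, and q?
a = 12
b = 7
c = 9
p = 7
q = 4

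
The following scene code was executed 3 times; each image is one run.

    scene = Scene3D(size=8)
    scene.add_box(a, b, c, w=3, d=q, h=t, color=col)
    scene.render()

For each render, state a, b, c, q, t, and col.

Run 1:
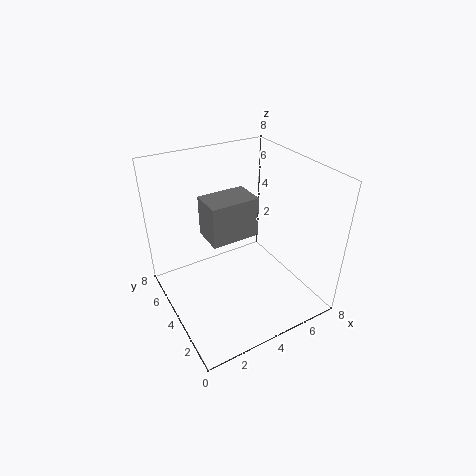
a = 3
b = 5
c = 3
q = 2
t = 2.5
col = 'gray'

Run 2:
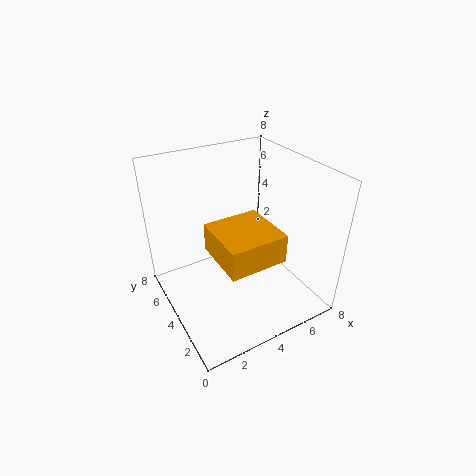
a = 2
b = 1
c = 4
q = 3
t = 1.5
col = 'orange'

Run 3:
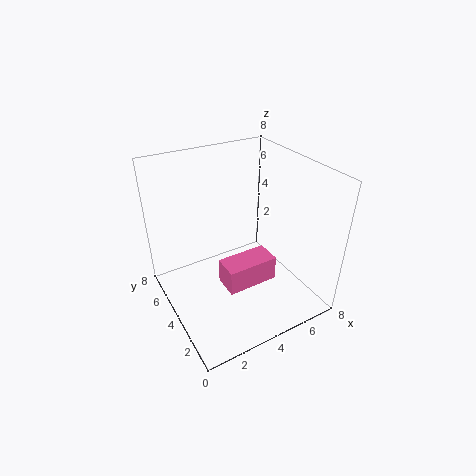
a = 3
b = 3
c = 1
q = 1.5
t = 1.5
col = 'hotpink'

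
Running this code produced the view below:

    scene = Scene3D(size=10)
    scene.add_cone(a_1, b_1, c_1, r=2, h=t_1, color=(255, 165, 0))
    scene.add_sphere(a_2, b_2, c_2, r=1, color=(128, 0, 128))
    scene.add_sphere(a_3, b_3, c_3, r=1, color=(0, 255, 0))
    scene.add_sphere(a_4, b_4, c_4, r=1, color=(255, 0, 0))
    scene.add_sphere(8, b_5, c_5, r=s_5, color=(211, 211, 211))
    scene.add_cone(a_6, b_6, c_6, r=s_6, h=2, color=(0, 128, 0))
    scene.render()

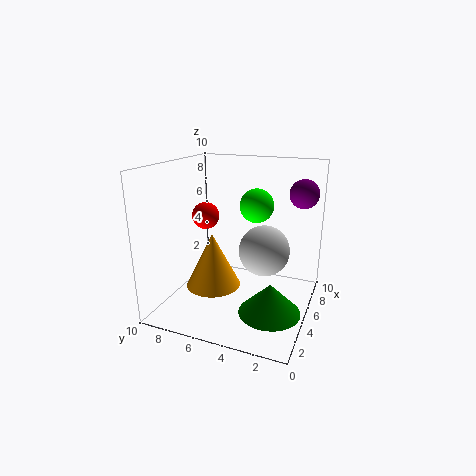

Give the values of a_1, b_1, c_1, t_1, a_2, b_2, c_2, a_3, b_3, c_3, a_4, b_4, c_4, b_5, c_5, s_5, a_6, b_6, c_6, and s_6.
a_1 = 5, b_1 = 7, c_1 = 1, t_1 = 4, a_2 = 7, b_2 = 1, c_2 = 8, a_3 = 3, b_3 = 3, c_3 = 8, a_4 = 6, b_4 = 8, c_4 = 6, b_5 = 4, c_5 = 3, s_5 = 2, a_6 = 3, b_6 = 2, c_6 = 1, s_6 = 2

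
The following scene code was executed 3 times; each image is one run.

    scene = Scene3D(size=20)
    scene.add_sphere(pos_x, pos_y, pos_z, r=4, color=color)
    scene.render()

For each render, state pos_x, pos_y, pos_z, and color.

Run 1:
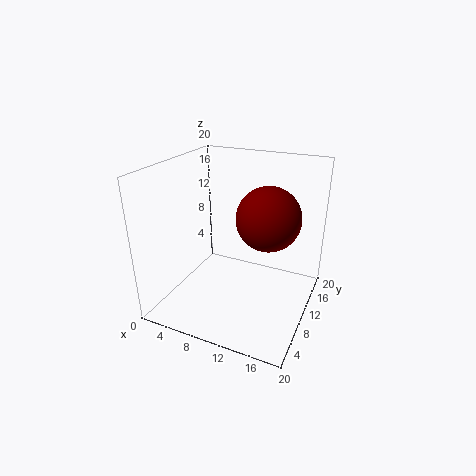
pos_x = 15, pos_y = 8, pos_z = 14.5, color = 'maroon'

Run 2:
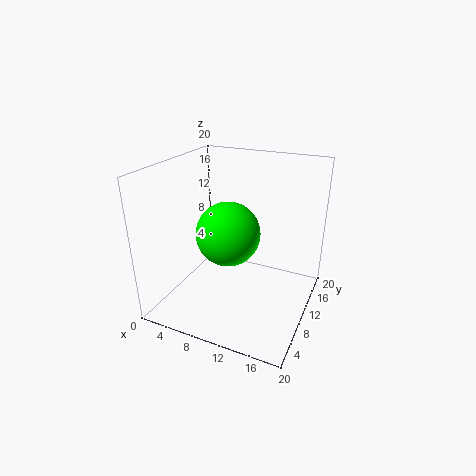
pos_x = 10.5, pos_y = 6, pos_z = 12.5, color = 'lime'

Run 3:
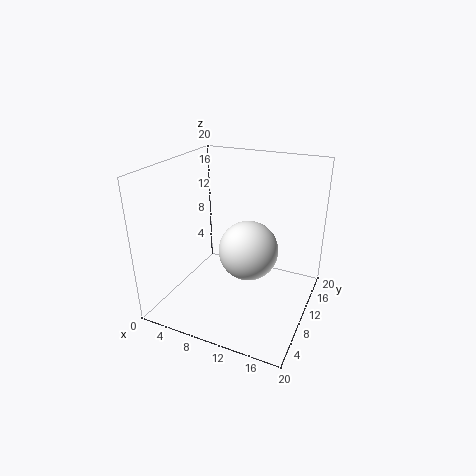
pos_x = 12, pos_y = 9, pos_z = 9, color = 'white'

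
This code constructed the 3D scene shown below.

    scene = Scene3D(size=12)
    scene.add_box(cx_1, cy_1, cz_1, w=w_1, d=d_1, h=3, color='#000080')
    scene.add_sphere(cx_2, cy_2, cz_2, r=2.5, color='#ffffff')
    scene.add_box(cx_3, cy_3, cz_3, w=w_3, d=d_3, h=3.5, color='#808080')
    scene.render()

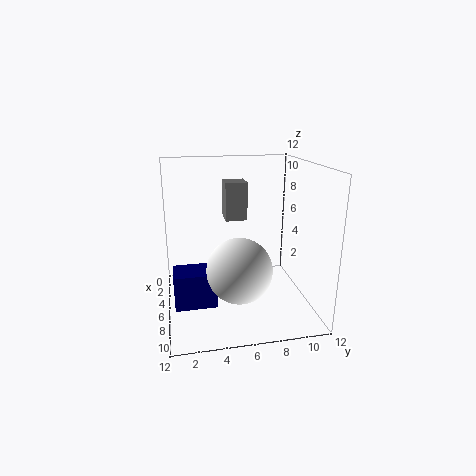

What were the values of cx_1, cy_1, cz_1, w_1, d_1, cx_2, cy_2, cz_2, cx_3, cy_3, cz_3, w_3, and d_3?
cx_1 = 5
cy_1 = 0.5
cz_1 = 0.5
w_1 = 2.5
d_1 = 3.5
cx_2 = 9
cy_2 = 5.5
cz_2 = 4.5
cx_3 = 1
cy_3 = 5.5
cz_3 = 6.5
w_3 = 2
d_3 = 2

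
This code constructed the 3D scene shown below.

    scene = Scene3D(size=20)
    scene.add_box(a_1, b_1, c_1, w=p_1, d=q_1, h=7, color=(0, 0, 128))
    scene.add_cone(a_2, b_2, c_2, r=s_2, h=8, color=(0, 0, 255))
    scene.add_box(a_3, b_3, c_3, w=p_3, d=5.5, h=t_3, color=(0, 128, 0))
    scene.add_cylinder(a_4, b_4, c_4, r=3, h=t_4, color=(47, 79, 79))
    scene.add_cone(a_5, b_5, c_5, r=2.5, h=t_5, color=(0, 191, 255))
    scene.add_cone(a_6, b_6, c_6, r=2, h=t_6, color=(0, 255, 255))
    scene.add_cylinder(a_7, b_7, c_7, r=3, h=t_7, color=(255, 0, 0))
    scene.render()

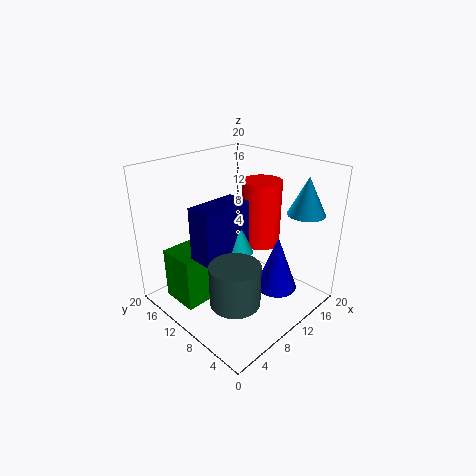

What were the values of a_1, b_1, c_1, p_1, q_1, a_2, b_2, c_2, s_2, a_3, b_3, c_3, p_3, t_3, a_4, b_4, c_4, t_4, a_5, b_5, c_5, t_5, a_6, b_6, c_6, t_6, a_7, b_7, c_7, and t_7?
a_1 = 3, b_1 = 8, c_1 = 9, p_1 = 7, q_1 = 3.5, a_2 = 14, b_2 = 6, c_2 = 2, s_2 = 3, a_3 = 2.5, b_3 = 12, c_3 = 0.5, p_3 = 7, t_3 = 7.5, a_4 = 3.5, b_4 = 4, c_4 = 6, t_4 = 5, a_5 = 15.5, b_5 = 3, c_5 = 14, t_5 = 5, a_6 = 8.5, b_6 = 8.5, c_6 = 9, t_6 = 4.5, a_7 = 16.5, b_7 = 11.5, c_7 = 6.5, t_7 = 10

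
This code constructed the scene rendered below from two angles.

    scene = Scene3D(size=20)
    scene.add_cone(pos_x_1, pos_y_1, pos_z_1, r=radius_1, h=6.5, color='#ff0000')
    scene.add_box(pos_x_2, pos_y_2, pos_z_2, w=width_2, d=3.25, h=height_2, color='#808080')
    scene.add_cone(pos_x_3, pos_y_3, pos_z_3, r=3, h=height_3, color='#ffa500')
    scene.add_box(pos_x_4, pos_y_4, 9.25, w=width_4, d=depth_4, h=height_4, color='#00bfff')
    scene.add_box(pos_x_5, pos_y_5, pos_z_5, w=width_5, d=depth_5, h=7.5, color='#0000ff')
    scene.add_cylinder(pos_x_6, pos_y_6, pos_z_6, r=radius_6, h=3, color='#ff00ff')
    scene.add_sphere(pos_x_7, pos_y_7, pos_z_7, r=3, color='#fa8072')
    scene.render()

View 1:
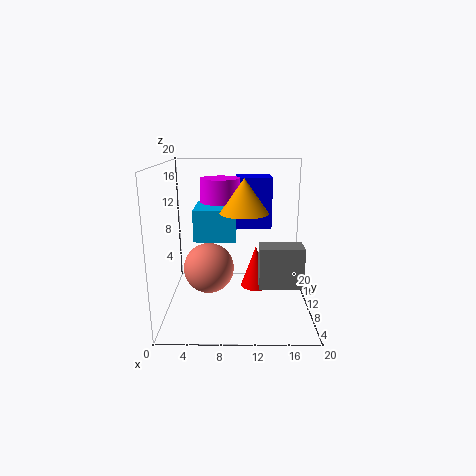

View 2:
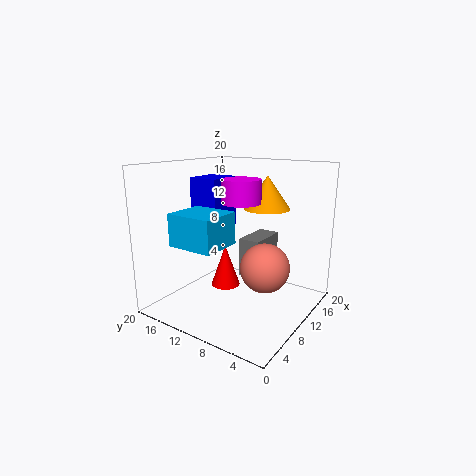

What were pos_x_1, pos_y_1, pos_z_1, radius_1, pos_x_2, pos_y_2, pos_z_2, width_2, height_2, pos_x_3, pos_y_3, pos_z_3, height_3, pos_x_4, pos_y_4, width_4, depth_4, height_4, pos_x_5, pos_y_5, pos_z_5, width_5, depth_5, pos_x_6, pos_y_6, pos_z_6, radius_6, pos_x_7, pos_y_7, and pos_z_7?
pos_x_1 = 12.75
pos_y_1 = 14.25
pos_z_1 = 0.75
radius_1 = 2.25
pos_x_2 = 13
pos_y_2 = 8.5
pos_z_2 = 2.75
width_2 = 6.25
height_2 = 6
pos_x_3 = 10.75
pos_y_3 = 6
pos_z_3 = 14.5
height_3 = 4.25
pos_x_4 = 3.75
pos_y_4 = 10.25
width_4 = 6
depth_4 = 6.75
height_4 = 4.5
pos_x_5 = 9.75
pos_y_5 = 13.75
pos_z_5 = 10.25
width_5 = 5.25
depth_5 = 4.5
pos_x_6 = 7.75
pos_y_6 = 8
pos_z_6 = 15.5
radius_6 = 2.5
pos_x_7 = 6.5
pos_y_7 = 3.75
pos_z_7 = 8.25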